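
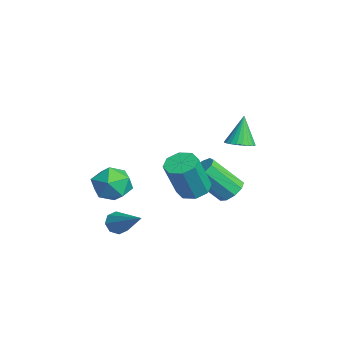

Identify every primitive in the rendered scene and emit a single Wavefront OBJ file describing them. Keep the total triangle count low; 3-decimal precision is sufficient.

v 1.818 3.665 2.171
v 2.487 3.913 2.328
v 1.342 3.975 3.709
v 2.358 4.151 2.24
v 2.148 4.316 2.142
v 1.887 4.381 2.048
v 1.616 4.338 1.972
v 1.375 4.192 1.927
v 1.202 3.965 1.919
v 1.123 3.693 1.95
v 1.15 3.417 2.014
v 1.278 3.179 2.102
v 1.489 3.014 2.2
v 1.75 2.949 2.294
v 2.021 2.992 2.369
v 2.261 3.138 2.414
v 2.434 3.365 2.422
v 2.513 3.637 2.392
v -0.564 -1 -0.742
v -0.138 -1.39 -1.708
v -2.022 -2.07 -0.952
v -1.596 -2.46 -1.918
v -1.108 -2.726 -0.94
v -0.207 -2.065 -0.81
v -1.953 -1.395 -1.85
v -1.052 -0.734 -1.72
v -0.997 -1.634 -2.392
v -0.475 -2.457 -1.83
v -1.685 -1.003 -0.83
v -1.163 -1.826 -0.268
v -2.894 4.481 -3.444
v -2.314 4.847 -3.013
v -2.586 3.385 -1.405
v -3.166 3.019 -1.836
v -2.808 5.07 -2.894
v -3.079 3.607 -1.286
v -3.342 5.017 -3.032
v -3.613 3.554 -1.425
v -3.666 4.713 -3.363
v -3.938 3.251 -1.756
v -3.63 4.301 -3.732
v -3.901 2.839 -2.124
v -3.249 3.973 -3.966
v -3.52 2.511 -2.358
v -2.702 3.883 -3.955
v -2.974 2.421 -2.348
v -2.246 4.073 -3.706
v -2.517 2.611 -2.098
v -2.092 4.454 -3.333
v -2.364 2.991 -1.726
v 1.317 -1.903 -2.634
v 1.716 -2.339 -2.928
v 3.023 -1.117 -1.486
v 1.686 -1.903 -3.181
v 1.44 -1.467 -3.114
v 1.122 -1.286 -2.765
v 0.919 -1.467 -2.339
v 0.949 -1.903 -2.086
v 1.195 -2.339 -2.153
v 1.513 -2.519 -2.502
v 1.956 1.519 -0.401
v 2.398 0.9 -0.758
v 2.965 0.162 1.224
v 2.524 0.781 1.581
v 2.75 1.43 -0.662
v 3.317 0.691 1.321
v 2.637 2.011 -0.412
v 3.204 1.273 1.57
v 2.125 2.305 -0.157
v 2.693 1.566 1.825
v 1.515 2.138 -0.044
v 2.082 1.4 1.938
v 1.163 1.609 -0.141
v 1.73 0.87 1.842
v 1.276 1.027 -0.39
v 1.843 0.289 1.592
v 1.787 0.734 -0.645
v 2.355 -0.005 1.337
f 2 1 4
f 2 4 3
f 4 1 5
f 4 5 3
f 5 1 6
f 5 6 3
f 6 1 7
f 6 7 3
f 7 1 8
f 7 8 3
f 8 1 9
f 8 9 3
f 9 1 10
f 9 10 3
f 10 1 11
f 10 11 3
f 11 1 12
f 11 12 3
f 12 1 13
f 12 13 3
f 13 1 14
f 13 14 3
f 14 1 15
f 14 15 3
f 15 1 16
f 15 16 3
f 16 1 17
f 16 17 3
f 17 1 18
f 17 18 3
f 18 1 2
f 18 2 3
f 19 30 24
f 19 24 20
f 19 20 26
f 19 26 29
f 19 29 30
f 20 24 28
f 24 30 23
f 30 29 21
f 29 26 25
f 26 20 27
f 22 28 23
f 22 23 21
f 22 21 25
f 22 25 27
f 22 27 28
f 23 28 24
f 21 23 30
f 25 21 29
f 27 25 26
f 28 27 20
f 32 31 35
f 32 35 33
f 33 35 36
f 33 36 34
f 35 31 37
f 35 37 36
f 36 37 38
f 36 38 34
f 37 31 39
f 37 39 38
f 38 39 40
f 38 40 34
f 39 31 41
f 39 41 40
f 40 41 42
f 40 42 34
f 41 31 43
f 41 43 42
f 42 43 44
f 42 44 34
f 43 31 45
f 43 45 44
f 44 45 46
f 44 46 34
f 45 31 47
f 45 47 46
f 46 47 48
f 46 48 34
f 47 31 49
f 47 49 48
f 48 49 50
f 48 50 34
f 49 31 32
f 49 32 50
f 50 32 33
f 50 33 34
f 52 51 54
f 52 54 53
f 54 51 55
f 54 55 53
f 55 51 56
f 55 56 53
f 56 51 57
f 56 57 53
f 57 51 58
f 57 58 53
f 58 51 59
f 58 59 53
f 59 51 60
f 59 60 53
f 60 51 52
f 60 52 53
f 62 61 65
f 62 65 63
f 63 65 66
f 63 66 64
f 65 61 67
f 65 67 66
f 66 67 68
f 66 68 64
f 67 61 69
f 67 69 68
f 68 69 70
f 68 70 64
f 69 61 71
f 69 71 70
f 70 71 72
f 70 72 64
f 71 61 73
f 71 73 72
f 72 73 74
f 72 74 64
f 73 61 75
f 73 75 74
f 74 75 76
f 74 76 64
f 75 61 77
f 75 77 76
f 76 77 78
f 76 78 64
f 77 61 62
f 77 62 78
f 78 62 63
f 78 63 64



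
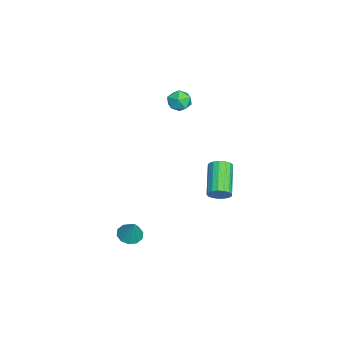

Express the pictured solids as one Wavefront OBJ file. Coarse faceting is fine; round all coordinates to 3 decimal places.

v 2.931 0.523 -0.513
v 3.194 0.176 -0.058
v 1.512 0.17 0.909
v 1.249 0.517 0.453
v 3.244 0.46 0.03
v 1.562 0.454 0.997
v 3.222 0.759 -0.007
v 1.54 0.753 0.96
v 3.133 1.003 -0.159
v 1.451 0.997 0.808
v 2.998 1.138 -0.393
v 1.316 1.132 0.574
v 2.848 1.131 -0.654
v 1.166 1.126 0.312
v 2.717 0.985 -0.884
v 1.035 0.98 0.083
v 2.634 0.734 -1.028
v 0.953 0.728 -0.061
v 2.62 0.434 -1.054
v 0.938 0.428 -0.087
v 2.677 0.154 -0.957
v 0.995 0.148 0.01
v 2.792 -0.041 -0.758
v 1.11 -0.047 0.209
v 2.939 -0.107 -0.503
v 1.257 -0.113 0.464
v 3.084 -0.029 -0.25
v 1.402 -0.034 0.717
v -1.459 -1.101 3.603
v -1.039 -1.327 3.043
v -2.181 -2.033 3.437
v -1.761 -2.259 2.877
v -1.503 -2.29 3.566
v -1.057 -1.714 3.668
v -2.163 -1.646 2.812
v -1.717 -1.07 2.914
v -1.473 -1.664 2.554
v -1.066 -2.062 3.02
v -2.154 -1.298 3.46
v -1.747 -1.696 3.926
v 2.312 -3.961 -4.209
v 2.944 -3.981 -4.483
v 2.848 -3.679 -2.991
v 2.801 -3.581 -4.513
v 2.47 -3.326 -4.426
v 2.079 -3.313 -4.256
v 1.777 -3.548 -4.069
v 1.679 -3.941 -3.934
v 1.822 -4.341 -3.905
v 2.153 -4.597 -3.991
v 2.544 -4.609 -4.161
v 2.846 -4.374 -4.349
f 2 1 5
f 2 5 3
f 3 5 6
f 3 6 4
f 5 1 7
f 5 7 6
f 6 7 8
f 6 8 4
f 7 1 9
f 7 9 8
f 8 9 10
f 8 10 4
f 9 1 11
f 9 11 10
f 10 11 12
f 10 12 4
f 11 1 13
f 11 13 12
f 12 13 14
f 12 14 4
f 13 1 15
f 13 15 14
f 14 15 16
f 14 16 4
f 15 1 17
f 15 17 16
f 16 17 18
f 16 18 4
f 17 1 19
f 17 19 18
f 18 19 20
f 18 20 4
f 19 1 21
f 19 21 20
f 20 21 22
f 20 22 4
f 21 1 23
f 21 23 22
f 22 23 24
f 22 24 4
f 23 1 25
f 23 25 24
f 24 25 26
f 24 26 4
f 25 1 27
f 25 27 26
f 26 27 28
f 26 28 4
f 27 1 2
f 27 2 28
f 28 2 3
f 28 3 4
f 29 40 34
f 29 34 30
f 29 30 36
f 29 36 39
f 29 39 40
f 30 34 38
f 34 40 33
f 40 39 31
f 39 36 35
f 36 30 37
f 32 38 33
f 32 33 31
f 32 31 35
f 32 35 37
f 32 37 38
f 33 38 34
f 31 33 40
f 35 31 39
f 37 35 36
f 38 37 30
f 42 41 44
f 42 44 43
f 44 41 45
f 44 45 43
f 45 41 46
f 45 46 43
f 46 41 47
f 46 47 43
f 47 41 48
f 47 48 43
f 48 41 49
f 48 49 43
f 49 41 50
f 49 50 43
f 50 41 51
f 50 51 43
f 51 41 52
f 51 52 43
f 52 41 42
f 52 42 43



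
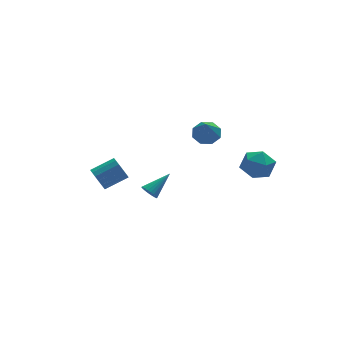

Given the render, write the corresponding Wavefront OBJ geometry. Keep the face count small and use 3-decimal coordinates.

v -4.657 2.031 -3.061
v -4.341 1.554 -3.689
v -2.827 1.632 -2.988
v -3.143 2.109 -2.359
v -4.297 1.935 -3.825
v -2.784 2.013 -3.123
v -4.336 2.338 -3.786
v -2.823 2.416 -3.084
v -4.449 2.671 -3.581
v -2.935 2.749 -2.879
v -4.609 2.857 -3.256
v -3.095 2.935 -2.555
v -4.78 2.854 -2.887
v -3.266 2.932 -2.185
v -4.923 2.662 -2.558
v -3.409 2.741 -1.856
v -5.004 2.326 -2.344
v -3.491 2.404 -1.642
v -5.007 1.923 -2.294
v -3.493 2.001 -1.592
v -4.929 1.544 -2.42
v -3.415 1.622 -1.718
v -4.789 1.276 -2.693
v -3.275 1.354 -1.991
v -4.618 1.182 -3.05
v -3.105 1.26 -2.348
v -4.456 1.282 -3.409
v -2.943 1.36 -2.708
v -1.753 0.897 -4.121
v -1.375 0.802 -4.617
v -0.267 1.463 -3.099
v -1.441 1.037 -4.651
v -1.554 1.25 -4.604
v -1.698 1.409 -4.484
v -1.849 1.491 -4.309
v -1.986 1.482 -4.105
v -2.088 1.385 -3.904
v -2.138 1.213 -3.735
v -2.13 0.993 -3.626
v -2.064 0.758 -3.592
v -1.951 0.545 -3.638
v -1.808 0.385 -3.759
v -1.656 0.304 -3.934
v -1.519 0.313 -4.138
v -1.418 0.41 -4.339
v -1.367 0.582 -4.507
v 3.185 -3.046 -0.017
v 4.019 -3.198 0.755
v 2.641 -4.802 0.225
v 3.475 -4.954 0.997
v 2.586 -4.271 1.24
v 2.923 -3.186 1.09
v 3.737 -4.814 -0.11
v 4.074 -3.729 -0.26
v 4.36 -4.291 0.698
v 3.649 -3.955 1.531
v 3.011 -4.045 -0.551
v 2.3 -3.709 0.282
v 3.053 4.289 -1.841
v 3.974 4.24 -1.613
v 2.587 3.091 -0.219
v 3.638 4.801 -1.295
v 2.959 5.062 -1.297
v 2.336 4.87 -1.618
v 2.132 4.338 -2.07
v 2.469 3.777 -2.387
v 3.147 3.516 -2.385
v 3.771 3.708 -2.064
f 2 1 5
f 2 5 3
f 3 5 6
f 3 6 4
f 5 1 7
f 5 7 6
f 6 7 8
f 6 8 4
f 7 1 9
f 7 9 8
f 8 9 10
f 8 10 4
f 9 1 11
f 9 11 10
f 10 11 12
f 10 12 4
f 11 1 13
f 11 13 12
f 12 13 14
f 12 14 4
f 13 1 15
f 13 15 14
f 14 15 16
f 14 16 4
f 15 1 17
f 15 17 16
f 16 17 18
f 16 18 4
f 17 1 19
f 17 19 18
f 18 19 20
f 18 20 4
f 19 1 21
f 19 21 20
f 20 21 22
f 20 22 4
f 21 1 23
f 21 23 22
f 22 23 24
f 22 24 4
f 23 1 25
f 23 25 24
f 24 25 26
f 24 26 4
f 25 1 27
f 25 27 26
f 26 27 28
f 26 28 4
f 27 1 2
f 27 2 28
f 28 2 3
f 28 3 4
f 30 29 32
f 30 32 31
f 32 29 33
f 32 33 31
f 33 29 34
f 33 34 31
f 34 29 35
f 34 35 31
f 35 29 36
f 35 36 31
f 36 29 37
f 36 37 31
f 37 29 38
f 37 38 31
f 38 29 39
f 38 39 31
f 39 29 40
f 39 40 31
f 40 29 41
f 40 41 31
f 41 29 42
f 41 42 31
f 42 29 43
f 42 43 31
f 43 29 44
f 43 44 31
f 44 29 45
f 44 45 31
f 45 29 46
f 45 46 31
f 46 29 30
f 46 30 31
f 47 58 52
f 47 52 48
f 47 48 54
f 47 54 57
f 47 57 58
f 48 52 56
f 52 58 51
f 58 57 49
f 57 54 53
f 54 48 55
f 50 56 51
f 50 51 49
f 50 49 53
f 50 53 55
f 50 55 56
f 51 56 52
f 49 51 58
f 53 49 57
f 55 53 54
f 56 55 48
f 60 59 62
f 60 62 61
f 62 59 63
f 62 63 61
f 63 59 64
f 63 64 61
f 64 59 65
f 64 65 61
f 65 59 66
f 65 66 61
f 66 59 67
f 66 67 61
f 67 59 68
f 67 68 61
f 68 59 60
f 68 60 61



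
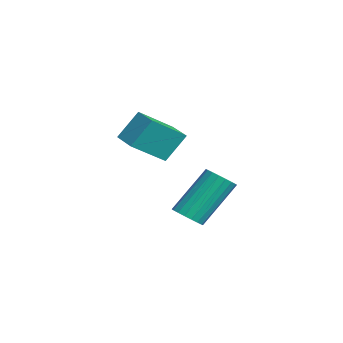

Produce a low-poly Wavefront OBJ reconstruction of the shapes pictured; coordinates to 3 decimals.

v 3.489 -0.31 -0.954
v 4.027 -0.095 -0.985
v 3.648 1.066 0.523
v 3.111 0.85 0.554
v 3.893 0.062 -1.139
v 3.514 1.223 0.368
v 3.679 0.146 -1.257
v 3.301 1.307 0.25
v 3.428 0.139 -1.315
v 3.049 1.3 0.192
v 3.189 0.043 -1.302
v 2.81 1.204 0.206
v 3.009 -0.123 -1.219
v 2.63 1.038 0.289
v 2.924 -0.326 -1.084
v 2.546 0.835 0.424
v 2.952 -0.526 -0.923
v 2.573 0.635 0.585
v 3.086 -0.683 -0.768
v 2.707 0.478 0.739
v 3.299 -0.767 -0.65
v 2.921 0.394 0.857
v 3.551 -0.76 -0.592
v 3.172 0.401 0.915
v 3.79 -0.664 -0.606
v 3.411 0.497 0.902
v 3.97 -0.498 -0.689
v 3.591 0.663 0.819
v 4.054 -0.295 -0.824
v 3.676 0.866 0.684
v -1.228 -0.577 0.179
v -0.812 -1.814 1.087
v -1.347 0.157 1.233
v -0.931 -1.081 2.141
v -0.229 -0.299 0.099
v 0.187 -1.537 1.007
v -0.348 0.434 1.153
v 0.068 -0.803 2.061
f 2 1 5
f 2 5 3
f 3 5 6
f 3 6 4
f 5 1 7
f 5 7 6
f 6 7 8
f 6 8 4
f 7 1 9
f 7 9 8
f 8 9 10
f 8 10 4
f 9 1 11
f 9 11 10
f 10 11 12
f 10 12 4
f 11 1 13
f 11 13 12
f 12 13 14
f 12 14 4
f 13 1 15
f 13 15 14
f 14 15 16
f 14 16 4
f 15 1 17
f 15 17 16
f 16 17 18
f 16 18 4
f 17 1 19
f 17 19 18
f 18 19 20
f 18 20 4
f 19 1 21
f 19 21 20
f 20 21 22
f 20 22 4
f 21 1 23
f 21 23 22
f 22 23 24
f 22 24 4
f 23 1 25
f 23 25 24
f 24 25 26
f 24 26 4
f 25 1 27
f 25 27 26
f 26 27 28
f 26 28 4
f 27 1 29
f 27 29 28
f 28 29 30
f 28 30 4
f 29 1 2
f 29 2 30
f 30 2 3
f 30 3 4
f 32 34 31
f 35 32 31
f 31 34 33
f 33 35 31
f 32 38 34
f 36 32 35
f 36 38 32
f 34 38 33
f 37 35 33
f 33 38 37
f 37 36 35
f 38 36 37



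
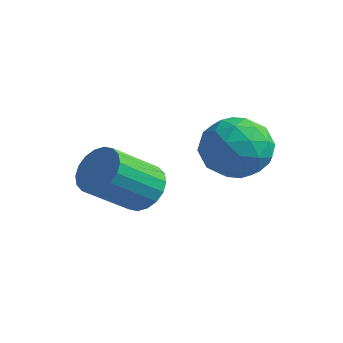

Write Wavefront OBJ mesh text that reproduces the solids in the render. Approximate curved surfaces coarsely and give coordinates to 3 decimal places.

v -1.296 2.673 2.681
v -0.606 2.267 3.362
v -2.574 1.973 3.558
v -1.884 1.567 4.239
v -2.042 2.606 4.208
v -1.252 3.039 3.666
v -1.928 1.201 3.254
v -1.138 1.634 2.712
v -0.996 1.357 3.717
v -1.067 2.225 4.306
v -2.113 2.015 2.614
v -2.184 2.883 3.203
v -0.839 2.531 2.944
v -2.341 1.709 3.976
v -2.434 2.319 3.957
v -2.029 2.08 4.358
v -1.219 2.985 3.123
v -0.813 2.746 3.523
v -1.657 2.945 4.02
v -2.367 1.494 3.397
v -1.961 1.255 3.797
v -1.151 2.16 2.562
v -0.746 1.921 2.963
v -1.523 1.295 2.9
v -0.662 1.758 3.553
v -1.414 1.347 4.069
v -1.44 1.132 3.49
v -0.975 1.386 3.171
v -0.704 2.268 3.9
v -1.456 1.857 4.415
v -1.549 2.468 4.397
v -1.084 2.722 4.078
v -0.934 1.734 4.108
v -1.724 2.383 2.505
v -2.476 1.972 3.02
v -2.096 1.518 2.842
v -1.631 1.772 2.523
v -1.766 2.893 2.851
v -2.518 2.482 3.367
v -2.205 2.854 3.749
v -1.74 3.108 3.43
v -2.246 2.506 2.812
v -3.602 0.85 1.865
v -2.952 0.937 2.287
v -3.507 -0.283 3.396
v -4.158 -0.37 2.975
v -3.168 1.167 2.431
v -3.724 -0.053 3.54
v -3.471 1.334 2.463
v -4.027 0.114 3.572
v -3.8 1.405 2.377
v -4.355 0.185 3.486
v -4.089 1.366 2.189
v -4.645 0.146 3.298
v -4.282 1.225 1.937
v -4.838 0.005 3.047
v -4.341 1.01 1.671
v -4.896 -0.21 2.781
v -4.253 0.763 1.444
v -4.808 -0.457 2.553
v -4.036 0.533 1.3
v -4.592 -0.687 2.409
v -3.733 0.366 1.268
v -4.289 -0.854 2.377
v -3.405 0.295 1.354
v -3.96 -0.925 2.463
v -3.115 0.334 1.542
v -3.671 -0.886 2.651
v -2.922 0.475 1.793
v -3.478 -0.745 2.903
v -2.864 0.69 2.059
v -3.419 -0.53 3.169
f 1 38 17
f 38 12 41
f 17 41 6
f 38 41 17
f 1 17 13
f 17 6 18
f 13 18 2
f 17 18 13
f 1 13 22
f 13 2 23
f 22 23 8
f 13 23 22
f 1 22 34
f 22 8 37
f 34 37 11
f 22 37 34
f 1 34 38
f 34 11 42
f 38 42 12
f 34 42 38
f 2 18 29
f 18 6 32
f 29 32 10
f 18 32 29
f 6 41 19
f 41 12 40
f 19 40 5
f 41 40 19
f 12 42 39
f 42 11 35
f 39 35 3
f 42 35 39
f 11 37 36
f 37 8 24
f 36 24 7
f 37 24 36
f 8 23 28
f 23 2 25
f 28 25 9
f 23 25 28
f 4 30 16
f 30 10 31
f 16 31 5
f 30 31 16
f 4 16 14
f 16 5 15
f 14 15 3
f 16 15 14
f 4 14 21
f 14 3 20
f 21 20 7
f 14 20 21
f 4 21 26
f 21 7 27
f 26 27 9
f 21 27 26
f 4 26 30
f 26 9 33
f 30 33 10
f 26 33 30
f 5 31 19
f 31 10 32
f 19 32 6
f 31 32 19
f 3 15 39
f 15 5 40
f 39 40 12
f 15 40 39
f 7 20 36
f 20 3 35
f 36 35 11
f 20 35 36
f 9 27 28
f 27 7 24
f 28 24 8
f 27 24 28
f 10 33 29
f 33 9 25
f 29 25 2
f 33 25 29
f 44 43 47
f 44 47 45
f 45 47 48
f 45 48 46
f 47 43 49
f 47 49 48
f 48 49 50
f 48 50 46
f 49 43 51
f 49 51 50
f 50 51 52
f 50 52 46
f 51 43 53
f 51 53 52
f 52 53 54
f 52 54 46
f 53 43 55
f 53 55 54
f 54 55 56
f 54 56 46
f 55 43 57
f 55 57 56
f 56 57 58
f 56 58 46
f 57 43 59
f 57 59 58
f 58 59 60
f 58 60 46
f 59 43 61
f 59 61 60
f 60 61 62
f 60 62 46
f 61 43 63
f 61 63 62
f 62 63 64
f 62 64 46
f 63 43 65
f 63 65 64
f 64 65 66
f 64 66 46
f 65 43 67
f 65 67 66
f 66 67 68
f 66 68 46
f 67 43 69
f 67 69 68
f 68 69 70
f 68 70 46
f 69 43 71
f 69 71 70
f 70 71 72
f 70 72 46
f 71 43 44
f 71 44 72
f 72 44 45
f 72 45 46



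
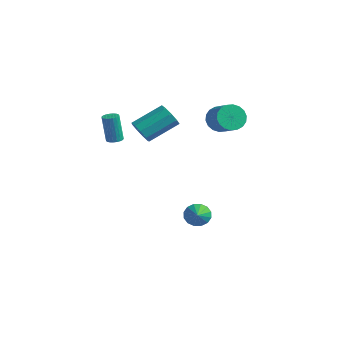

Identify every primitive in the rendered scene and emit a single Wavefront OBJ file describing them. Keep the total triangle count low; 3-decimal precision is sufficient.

v -2.407 -3.551 2.89
v -1.954 -3.352 2.962
v -2.201 -3.449 4.763
v -2.653 -3.649 4.69
v -2.075 -3.183 2.955
v -2.322 -3.28 4.756
v -2.254 -3.078 2.936
v -2.5 -3.175 4.737
v -2.459 -3.055 2.909
v -2.705 -3.152 4.71
v -2.655 -3.117 2.879
v -2.901 -3.214 4.68
v -2.808 -3.255 2.851
v -3.054 -3.352 4.651
v -2.891 -3.444 2.829
v -3.138 -3.541 4.63
v -2.891 -3.652 2.818
v -3.138 -3.749 4.619
v -2.807 -3.842 2.819
v -3.054 -3.939 4.62
v -2.654 -3.982 2.833
v -2.901 -4.079 4.633
v -2.458 -4.048 2.856
v -2.705 -4.145 4.657
v -2.253 -4.027 2.885
v -2.5 -4.124 4.686
v -2.075 -3.925 2.915
v -2.322 -4.022 4.716
v -1.954 -3.758 2.941
v -2.201 -3.855 4.741
v -1.911 -3.555 2.957
v -2.158 -3.652 4.758
v 0.141 2.18 3.603
v 0.622 2.586 2.905
v 1.9 2.266 3.599
v 1.419 1.86 4.297
v 0.557 2.903 3.17
v 1.836 2.583 3.864
v 0.41 3.077 3.521
v 1.689 2.756 4.215
v 0.21 3.073 3.888
v 1.488 2.753 4.583
v -0.004 2.893 4.199
v 1.274 2.572 4.893
v -0.19 2.571 4.391
v 1.089 2.25 5.086
v -0.31 2.172 4.428
v 0.969 1.851 5.122
v -0.34 1.774 4.301
v 0.938 1.454 4.995
v -0.276 1.457 4.036
v 1.003 1.137 4.73
v -0.129 1.284 3.685
v 1.15 0.963 4.379
v 0.072 1.287 3.317
v 1.35 0.967 4.012
v 0.286 1.468 3.007
v 1.564 1.147 3.701
v 0.471 1.79 2.814
v 1.75 1.469 3.509
v 0.591 2.189 2.778
v 1.87 1.868 3.472
v -2.301 -1.756 2.93
v -1.636 -1.671 2.408
v -1.014 0.082 3.487
v -1.679 -0.004 4.01
v -2.093 -1.379 2.198
v -1.471 0.373 3.277
v -2.647 -1.264 2.33
v -2.025 0.489 3.41
v -3.04 -1.379 2.744
v -2.417 0.373 3.823
v -3.086 -1.671 3.244
v -2.464 0.082 4.324
v -2.766 -2.002 3.598
v -2.143 -0.25 4.677
v -2.228 -2.219 3.64
v -1.605 -0.467 4.719
v -1.724 -2.219 3.349
v -1.102 -0.467 4.428
v -1.491 -2.002 2.863
v -0.868 -0.25 3.942
v 0.038 0.536 -3.723
v 0.633 0.793 -4.226
v 0.722 -0.096 -3.237
v 0.645 1.06 -3.896
v 0.494 1.186 -3.52
v 0.222 1.138 -3.198
v -0.1 0.929 -3.017
v -0.385 0.614 -3.025
v -0.557 0.279 -3.22
v -0.569 0.012 -3.55
v -0.418 -0.115 -3.926
v -0.145 -0.067 -4.248
v 0.177 0.142 -4.429
v 0.461 0.457 -4.421
f 2 1 5
f 2 5 3
f 3 5 6
f 3 6 4
f 5 1 7
f 5 7 6
f 6 7 8
f 6 8 4
f 7 1 9
f 7 9 8
f 8 9 10
f 8 10 4
f 9 1 11
f 9 11 10
f 10 11 12
f 10 12 4
f 11 1 13
f 11 13 12
f 12 13 14
f 12 14 4
f 13 1 15
f 13 15 14
f 14 15 16
f 14 16 4
f 15 1 17
f 15 17 16
f 16 17 18
f 16 18 4
f 17 1 19
f 17 19 18
f 18 19 20
f 18 20 4
f 19 1 21
f 19 21 20
f 20 21 22
f 20 22 4
f 21 1 23
f 21 23 22
f 22 23 24
f 22 24 4
f 23 1 25
f 23 25 24
f 24 25 26
f 24 26 4
f 25 1 27
f 25 27 26
f 26 27 28
f 26 28 4
f 27 1 29
f 27 29 28
f 28 29 30
f 28 30 4
f 29 1 31
f 29 31 30
f 30 31 32
f 30 32 4
f 31 1 2
f 31 2 32
f 32 2 3
f 32 3 4
f 34 33 37
f 34 37 35
f 35 37 38
f 35 38 36
f 37 33 39
f 37 39 38
f 38 39 40
f 38 40 36
f 39 33 41
f 39 41 40
f 40 41 42
f 40 42 36
f 41 33 43
f 41 43 42
f 42 43 44
f 42 44 36
f 43 33 45
f 43 45 44
f 44 45 46
f 44 46 36
f 45 33 47
f 45 47 46
f 46 47 48
f 46 48 36
f 47 33 49
f 47 49 48
f 48 49 50
f 48 50 36
f 49 33 51
f 49 51 50
f 50 51 52
f 50 52 36
f 51 33 53
f 51 53 52
f 52 53 54
f 52 54 36
f 53 33 55
f 53 55 54
f 54 55 56
f 54 56 36
f 55 33 57
f 55 57 56
f 56 57 58
f 56 58 36
f 57 33 59
f 57 59 58
f 58 59 60
f 58 60 36
f 59 33 61
f 59 61 60
f 60 61 62
f 60 62 36
f 61 33 34
f 61 34 62
f 62 34 35
f 62 35 36
f 64 63 67
f 64 67 65
f 65 67 68
f 65 68 66
f 67 63 69
f 67 69 68
f 68 69 70
f 68 70 66
f 69 63 71
f 69 71 70
f 70 71 72
f 70 72 66
f 71 63 73
f 71 73 72
f 72 73 74
f 72 74 66
f 73 63 75
f 73 75 74
f 74 75 76
f 74 76 66
f 75 63 77
f 75 77 76
f 76 77 78
f 76 78 66
f 77 63 79
f 77 79 78
f 78 79 80
f 78 80 66
f 79 63 81
f 79 81 80
f 80 81 82
f 80 82 66
f 81 63 64
f 81 64 82
f 82 64 65
f 82 65 66
f 84 83 86
f 84 86 85
f 86 83 87
f 86 87 85
f 87 83 88
f 87 88 85
f 88 83 89
f 88 89 85
f 89 83 90
f 89 90 85
f 90 83 91
f 90 91 85
f 91 83 92
f 91 92 85
f 92 83 93
f 92 93 85
f 93 83 94
f 93 94 85
f 94 83 95
f 94 95 85
f 95 83 96
f 95 96 85
f 96 83 84
f 96 84 85



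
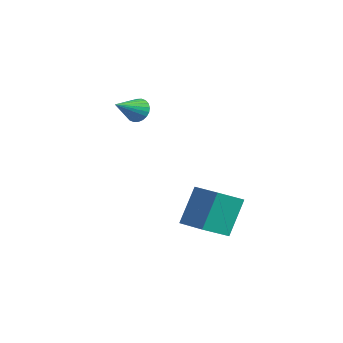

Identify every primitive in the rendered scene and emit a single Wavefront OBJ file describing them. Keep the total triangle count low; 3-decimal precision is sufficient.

v -2.42 -0.118 3.231
v -2.068 -0.375 2.735
v -2.32 -1.442 3.989
v -1.882 -0.276 2.883
v -1.778 -0.153 3.084
v -1.771 -0.024 3.307
v -1.864 0.09 3.519
v -2.041 0.172 3.687
v -2.276 0.211 3.785
v -2.533 0.199 3.799
v -2.773 0.139 3.726
v -2.959 0.04 3.578
v -3.063 -0.083 3.377
v -3.069 -0.211 3.154
v -2.977 -0.325 2.942
v -2.8 -0.407 2.775
v -2.565 -0.446 2.677
v -2.308 -0.434 2.663
v 0.688 -0.457 -2.316
v 0.451 0.609 -0.581
v 0.846 0.927 -3.144
v 0.609 1.992 -1.408
v 2.171 -0.492 -2.092
v 1.934 0.573 -0.356
v 2.329 0.891 -2.919
v 2.092 1.957 -1.184
f 2 1 4
f 2 4 3
f 4 1 5
f 4 5 3
f 5 1 6
f 5 6 3
f 6 1 7
f 6 7 3
f 7 1 8
f 7 8 3
f 8 1 9
f 8 9 3
f 9 1 10
f 9 10 3
f 10 1 11
f 10 11 3
f 11 1 12
f 11 12 3
f 12 1 13
f 12 13 3
f 13 1 14
f 13 14 3
f 14 1 15
f 14 15 3
f 15 1 16
f 15 16 3
f 16 1 17
f 16 17 3
f 17 1 18
f 17 18 3
f 18 1 2
f 18 2 3
f 20 22 19
f 23 20 19
f 19 22 21
f 21 23 19
f 20 26 22
f 24 20 23
f 24 26 20
f 22 26 21
f 25 23 21
f 21 26 25
f 25 24 23
f 26 24 25



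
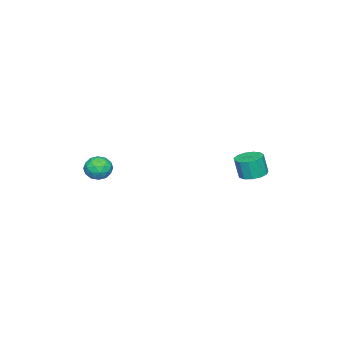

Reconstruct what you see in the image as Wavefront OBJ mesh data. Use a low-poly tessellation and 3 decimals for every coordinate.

v -1.439 3.962 -3.401
v -0.63 3.857 -3.486
v -0.532 3.614 -2.243
v -1.341 3.718 -2.159
v -0.695 4.305 -3.393
v -0.597 4.062 -2.15
v -0.996 4.644 -3.303
v -0.897 4.401 -2.06
v -1.437 4.766 -3.244
v -1.339 4.523 -2.001
v -1.88 4.633 -3.235
v -1.781 4.39 -1.993
v -2.182 4.286 -3.279
v -2.084 4.043 -2.036
v -2.249 3.837 -3.362
v -2.15 3.593 -2.119
v -2.058 3.427 -3.457
v -1.96 3.183 -2.214
v -1.671 3.186 -3.535
v -1.573 2.943 -2.292
v -1.21 3.192 -3.57
v -1.112 2.949 -2.327
v -0.822 3.443 -3.552
v -0.724 3.199 -2.309
v 1.88 -2.86 -2.708
v 2.611 -3.158 -2.417
v 1.989 -3.662 -3.803
v 2.72 -3.96 -3.512
v 2.001 -4.152 -3.12
v 1.934 -3.657 -2.443
v 2.666 -3.163 -3.777
v 2.599 -2.668 -3.1
v 3.097 -3.345 -3.078
v 2.686 -3.957 -2.672
v 1.914 -2.863 -3.548
v 1.503 -3.475 -3.142
v 2.236 -2.939 -2.466
v 2.364 -3.881 -3.754
v 1.942 -3.994 -3.523
v 2.371 -4.169 -3.352
v 1.838 -3.232 -2.482
v 2.268 -3.407 -2.311
v 1.909 -3.991 -2.724
v 2.332 -3.413 -3.909
v 2.762 -3.588 -3.738
v 2.229 -2.651 -2.868
v 2.658 -2.826 -2.697
v 2.691 -2.829 -3.496
v 2.951 -3.224 -2.684
v 3.015 -3.695 -3.327
v 2.983 -3.227 -3.483
v 2.944 -2.936 -3.085
v 2.71 -3.583 -2.445
v 2.774 -4.054 -3.089
v 2.351 -4.168 -2.858
v 2.312 -3.876 -2.46
v 2.995 -3.693 -2.833
v 1.826 -2.766 -3.131
v 1.89 -3.237 -3.775
v 2.288 -2.944 -3.76
v 2.249 -2.652 -3.362
v 1.585 -3.125 -2.893
v 1.649 -3.596 -3.536
v 1.656 -3.884 -3.135
v 1.617 -3.593 -2.737
v 1.605 -3.127 -3.387
f 2 1 5
f 2 5 3
f 3 5 6
f 3 6 4
f 5 1 7
f 5 7 6
f 6 7 8
f 6 8 4
f 7 1 9
f 7 9 8
f 8 9 10
f 8 10 4
f 9 1 11
f 9 11 10
f 10 11 12
f 10 12 4
f 11 1 13
f 11 13 12
f 12 13 14
f 12 14 4
f 13 1 15
f 13 15 14
f 14 15 16
f 14 16 4
f 15 1 17
f 15 17 16
f 16 17 18
f 16 18 4
f 17 1 19
f 17 19 18
f 18 19 20
f 18 20 4
f 19 1 21
f 19 21 20
f 20 21 22
f 20 22 4
f 21 1 23
f 21 23 22
f 22 23 24
f 22 24 4
f 23 1 2
f 23 2 24
f 24 2 3
f 24 3 4
f 25 62 41
f 62 36 65
f 41 65 30
f 62 65 41
f 25 41 37
f 41 30 42
f 37 42 26
f 41 42 37
f 25 37 46
f 37 26 47
f 46 47 32
f 37 47 46
f 25 46 58
f 46 32 61
f 58 61 35
f 46 61 58
f 25 58 62
f 58 35 66
f 62 66 36
f 58 66 62
f 26 42 53
f 42 30 56
f 53 56 34
f 42 56 53
f 30 65 43
f 65 36 64
f 43 64 29
f 65 64 43
f 36 66 63
f 66 35 59
f 63 59 27
f 66 59 63
f 35 61 60
f 61 32 48
f 60 48 31
f 61 48 60
f 32 47 52
f 47 26 49
f 52 49 33
f 47 49 52
f 28 54 40
f 54 34 55
f 40 55 29
f 54 55 40
f 28 40 38
f 40 29 39
f 38 39 27
f 40 39 38
f 28 38 45
f 38 27 44
f 45 44 31
f 38 44 45
f 28 45 50
f 45 31 51
f 50 51 33
f 45 51 50
f 28 50 54
f 50 33 57
f 54 57 34
f 50 57 54
f 29 55 43
f 55 34 56
f 43 56 30
f 55 56 43
f 27 39 63
f 39 29 64
f 63 64 36
f 39 64 63
f 31 44 60
f 44 27 59
f 60 59 35
f 44 59 60
f 33 51 52
f 51 31 48
f 52 48 32
f 51 48 52
f 34 57 53
f 57 33 49
f 53 49 26
f 57 49 53



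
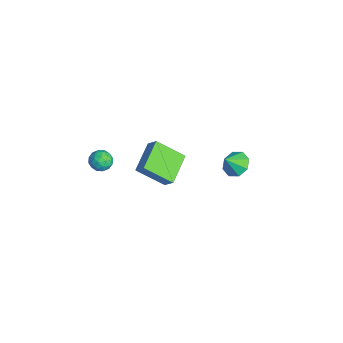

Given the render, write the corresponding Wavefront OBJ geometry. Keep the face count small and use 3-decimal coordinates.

v 0.616 -2.827 0.906
v 1.092 -3.065 1.3
v 0.728 -3.675 0.26
v 1.204 -3.913 0.654
v 0.577 -3.898 0.865
v 0.507 -3.374 1.264
v 1.313 -3.366 0.296
v 1.243 -2.842 0.695
v 1.523 -3.398 0.923
v 1.068 -3.726 1.275
v 0.752 -3.014 0.285
v 0.297 -3.342 0.637
v 0.844 -2.872 1.16
v 0.976 -3.868 0.4
v 0.607 -3.86 0.524
v 0.887 -3.999 0.756
v 0.5 -3.053 1.138
v 0.78 -3.193 1.37
v 0.477 -3.682 1.115
v 1.04 -3.547 0.19
v 1.32 -3.687 0.422
v 0.933 -2.741 0.804
v 1.213 -2.88 1.036
v 1.343 -3.058 0.445
v 1.377 -3.207 1.17
v 1.443 -3.705 0.79
v 1.507 -3.384 0.58
v 1.466 -3.076 0.814
v 1.11 -3.4 1.377
v 1.176 -3.898 0.997
v 0.807 -3.889 1.121
v 0.766 -3.581 1.356
v 1.363 -3.596 1.155
v 0.644 -2.842 0.563
v 0.71 -3.34 0.183
v 1.054 -3.159 0.204
v 1.013 -2.851 0.439
v 0.377 -3.035 0.77
v 0.443 -3.533 0.39
v 0.354 -3.664 0.746
v 0.313 -3.356 0.98
v 0.457 -3.144 0.405
v 0.923 3.74 -1.687
v 1.694 3.678 -1.928
v 1.137 3.08 -0.833
v 1.604 4.152 -1.538
v 1.116 4.385 -1.236
v 0.514 4.24 -1.198
v 0.152 3.802 -1.446
v 0.242 3.328 -1.835
v 0.731 3.095 -2.137
v 1.332 3.24 -2.176
v 1.744 -1.142 2.444
v 2.233 -0.845 3.073
v 2.304 0.186 1.382
v 2.793 0.483 2.011
v 3.067 -2.143 1.889
v 3.556 -1.846 2.518
v 3.627 -0.815 0.827
v 4.116 -0.518 1.456
f 1 38 17
f 38 12 41
f 17 41 6
f 38 41 17
f 1 17 13
f 17 6 18
f 13 18 2
f 17 18 13
f 1 13 22
f 13 2 23
f 22 23 8
f 13 23 22
f 1 22 34
f 22 8 37
f 34 37 11
f 22 37 34
f 1 34 38
f 34 11 42
f 38 42 12
f 34 42 38
f 2 18 29
f 18 6 32
f 29 32 10
f 18 32 29
f 6 41 19
f 41 12 40
f 19 40 5
f 41 40 19
f 12 42 39
f 42 11 35
f 39 35 3
f 42 35 39
f 11 37 36
f 37 8 24
f 36 24 7
f 37 24 36
f 8 23 28
f 23 2 25
f 28 25 9
f 23 25 28
f 4 30 16
f 30 10 31
f 16 31 5
f 30 31 16
f 4 16 14
f 16 5 15
f 14 15 3
f 16 15 14
f 4 14 21
f 14 3 20
f 21 20 7
f 14 20 21
f 4 21 26
f 21 7 27
f 26 27 9
f 21 27 26
f 4 26 30
f 26 9 33
f 30 33 10
f 26 33 30
f 5 31 19
f 31 10 32
f 19 32 6
f 31 32 19
f 3 15 39
f 15 5 40
f 39 40 12
f 15 40 39
f 7 20 36
f 20 3 35
f 36 35 11
f 20 35 36
f 9 27 28
f 27 7 24
f 28 24 8
f 27 24 28
f 10 33 29
f 33 9 25
f 29 25 2
f 33 25 29
f 44 43 46
f 44 46 45
f 46 43 47
f 46 47 45
f 47 43 48
f 47 48 45
f 48 43 49
f 48 49 45
f 49 43 50
f 49 50 45
f 50 43 51
f 50 51 45
f 51 43 52
f 51 52 45
f 52 43 44
f 52 44 45
f 54 56 53
f 57 54 53
f 53 56 55
f 55 57 53
f 54 60 56
f 58 54 57
f 58 60 54
f 56 60 55
f 59 57 55
f 55 60 59
f 59 58 57
f 60 58 59



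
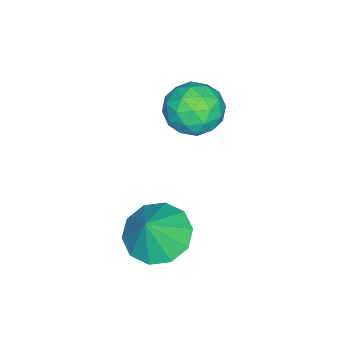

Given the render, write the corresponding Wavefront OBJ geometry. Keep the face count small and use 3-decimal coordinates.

v -1.269 -2.71 2.753
v -0.543 -2.626 2.839
v -1.077 -3.614 2.001
v -0.351 -3.53 2.087
v -0.76 -3.781 2.644
v -0.879 -3.223 3.109
v -0.741 -3.017 1.731
v -0.86 -2.459 2.196
v -0.217 -2.816 2.207
v -0.228 -3.288 2.771
v -1.392 -2.952 2.069
v -1.403 -3.424 2.633
v -0.923 -2.589 2.862
v -0.697 -3.651 1.978
v -0.937 -3.799 2.306
v -0.511 -3.749 2.356
v -1.121 -2.94 3.021
v -0.694 -2.891 3.071
v -0.821 -3.569 2.957
v -0.926 -3.349 1.769
v -0.499 -3.3 1.819
v -1.109 -2.491 2.484
v -0.683 -2.441 2.534
v -0.799 -2.671 1.883
v -0.304 -2.651 2.541
v -0.191 -3.182 2.099
v -0.421 -2.881 1.89
v -0.491 -2.553 2.163
v -0.311 -2.929 2.872
v -0.198 -3.46 2.43
v -0.439 -3.608 2.758
v -0.509 -3.28 3.031
v -0.119 -3.04 2.501
v -1.422 -2.78 2.41
v -1.309 -3.311 1.968
v -1.111 -2.96 1.809
v -1.181 -2.632 2.082
v -1.429 -3.058 2.741
v -1.316 -3.589 2.299
v -1.129 -3.687 2.677
v -1.199 -3.359 2.95
v -1.501 -3.2 2.339
v 1.273 -3.1 -0.141
v 1.793 -2.55 -0.401
v 1.787 -3.16 0.761
v 1.422 -2.315 -0.174
v 0.994 -2.38 0.065
v 0.673 -2.72 0.225
v 0.581 -3.205 0.245
v 0.754 -3.651 0.118
v 1.125 -3.886 -0.109
v 1.553 -3.821 -0.348
v 1.874 -3.481 -0.508
v 1.966 -2.996 -0.528
f 1 38 17
f 38 12 41
f 17 41 6
f 38 41 17
f 1 17 13
f 17 6 18
f 13 18 2
f 17 18 13
f 1 13 22
f 13 2 23
f 22 23 8
f 13 23 22
f 1 22 34
f 22 8 37
f 34 37 11
f 22 37 34
f 1 34 38
f 34 11 42
f 38 42 12
f 34 42 38
f 2 18 29
f 18 6 32
f 29 32 10
f 18 32 29
f 6 41 19
f 41 12 40
f 19 40 5
f 41 40 19
f 12 42 39
f 42 11 35
f 39 35 3
f 42 35 39
f 11 37 36
f 37 8 24
f 36 24 7
f 37 24 36
f 8 23 28
f 23 2 25
f 28 25 9
f 23 25 28
f 4 30 16
f 30 10 31
f 16 31 5
f 30 31 16
f 4 16 14
f 16 5 15
f 14 15 3
f 16 15 14
f 4 14 21
f 14 3 20
f 21 20 7
f 14 20 21
f 4 21 26
f 21 7 27
f 26 27 9
f 21 27 26
f 4 26 30
f 26 9 33
f 30 33 10
f 26 33 30
f 5 31 19
f 31 10 32
f 19 32 6
f 31 32 19
f 3 15 39
f 15 5 40
f 39 40 12
f 15 40 39
f 7 20 36
f 20 3 35
f 36 35 11
f 20 35 36
f 9 27 28
f 27 7 24
f 28 24 8
f 27 24 28
f 10 33 29
f 33 9 25
f 29 25 2
f 33 25 29
f 44 43 46
f 44 46 45
f 46 43 47
f 46 47 45
f 47 43 48
f 47 48 45
f 48 43 49
f 48 49 45
f 49 43 50
f 49 50 45
f 50 43 51
f 50 51 45
f 51 43 52
f 51 52 45
f 52 43 53
f 52 53 45
f 53 43 54
f 53 54 45
f 54 43 44
f 54 44 45



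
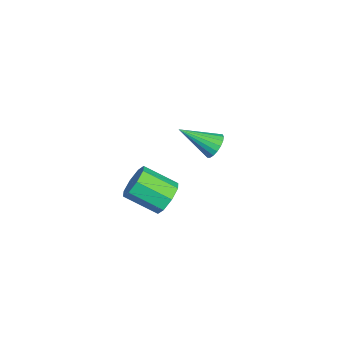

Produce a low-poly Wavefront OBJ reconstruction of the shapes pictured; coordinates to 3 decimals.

v -2.359 2.599 -0.788
v -1.722 2.228 -1.076
v -2.861 0.821 0.388
v -1.598 2.385 -0.786
v -1.624 2.583 -0.497
v -1.796 2.785 -0.266
v -2.079 2.95 -0.138
v -2.417 3.045 -0.139
v -2.744 3.052 -0.269
v -2.995 2.969 -0.501
v -3.119 2.812 -0.791
v -3.093 2.614 -1.079
v -2.921 2.412 -1.311
v -2.638 2.247 -1.438
v -2.3 2.152 -1.437
v -1.973 2.145 -1.308
v 4.091 -0.789 2.135
v 4.785 -0.714 2.78
v 4.103 -2.237 3.689
v 3.409 -2.311 3.045
v 4.191 -0.338 2.965
v 3.509 -1.86 3.875
v 3.538 -0.225 2.665
v 2.857 -1.748 3.574
v 3.21 -0.443 2.054
v 2.528 -1.966 2.963
v 3.397 -0.863 1.491
v 2.715 -2.386 2.4
v 3.991 -1.24 1.305
v 3.309 -2.762 2.215
v 4.643 -1.352 1.606
v 3.962 -2.875 2.515
v 4.972 -1.134 2.217
v 4.29 -2.657 3.126
f 2 1 4
f 2 4 3
f 4 1 5
f 4 5 3
f 5 1 6
f 5 6 3
f 6 1 7
f 6 7 3
f 7 1 8
f 7 8 3
f 8 1 9
f 8 9 3
f 9 1 10
f 9 10 3
f 10 1 11
f 10 11 3
f 11 1 12
f 11 12 3
f 12 1 13
f 12 13 3
f 13 1 14
f 13 14 3
f 14 1 15
f 14 15 3
f 15 1 16
f 15 16 3
f 16 1 2
f 16 2 3
f 18 17 21
f 18 21 19
f 19 21 22
f 19 22 20
f 21 17 23
f 21 23 22
f 22 23 24
f 22 24 20
f 23 17 25
f 23 25 24
f 24 25 26
f 24 26 20
f 25 17 27
f 25 27 26
f 26 27 28
f 26 28 20
f 27 17 29
f 27 29 28
f 28 29 30
f 28 30 20
f 29 17 31
f 29 31 30
f 30 31 32
f 30 32 20
f 31 17 33
f 31 33 32
f 32 33 34
f 32 34 20
f 33 17 18
f 33 18 34
f 34 18 19
f 34 19 20



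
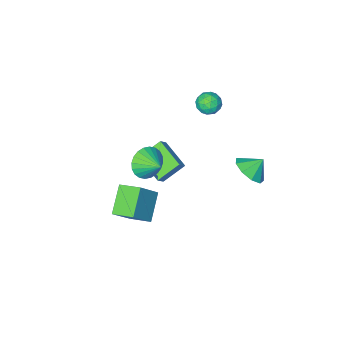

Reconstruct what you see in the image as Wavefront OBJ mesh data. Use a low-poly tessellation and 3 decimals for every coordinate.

v 3.246 -0.872 -4.965
v 2.07 -1.993 -3.78
v 2.521 0.316 -4.559
v 1.346 -0.804 -3.374
v 4.594 -0.596 -3.366
v 3.419 -1.716 -2.181
v 3.87 0.593 -2.96
v 2.694 -0.528 -1.775
v -1.852 0.243 3.817
v -1.399 -0.188 4.348
v -2.461 -0.872 3.432
v -2.008 -1.303 3.963
v -2.58 -0.784 4.238
v -2.204 -0.095 4.477
v -1.656 -0.965 3.303
v -1.28 -0.276 3.542
v -1.278 -0.935 4.03
v -1.849 -0.823 4.608
v -2.011 -0.237 3.172
v -2.582 -0.125 3.75
v -1.572 0.125 4.117
v -2.288 -1.185 3.663
v -2.624 -0.88 3.826
v -2.358 -1.133 4.138
v -2.045 0.18 4.192
v -1.779 -0.074 4.504
v -2.473 -0.423 4.44
v -2.081 -0.986 3.276
v -1.815 -1.24 3.588
v -1.502 0.073 3.642
v -1.236 -0.18 3.954
v -1.387 -0.637 3.34
v -1.235 -0.567 4.242
v -1.593 -1.222 4.015
v -1.386 -1.024 3.628
v -1.165 -0.619 3.768
v -1.57 -0.501 4.582
v -1.928 -1.156 4.355
v -2.265 -0.851 4.517
v -2.043 -0.446 4.657
v -1.499 -0.94 4.395
v -1.932 0.096 3.425
v -2.29 -0.559 3.198
v -1.817 -0.614 3.123
v -1.595 -0.209 3.263
v -2.267 0.162 3.765
v -2.625 -0.493 3.538
v -2.695 -0.441 4.012
v -2.474 -0.036 4.152
v -2.361 -0.12 3.385
v -2.307 3.197 0.526
v -1.598 2.841 1.288
v -3.093 3.403 1.354
v -1.513 3.582 1.183
v -1.801 4.142 0.77
v -2.325 4.26 0.244
v -2.841 3.88 -0.151
v -3.107 3.181 -0.229
v -2.999 2.489 0.046
v -2.568 2.128 0.546
v -2.014 2.267 1.036
v 2.671 0.242 1.428
v 3.038 -0.176 2.354
v 2.509 1.438 2.032
v 3.396 -0.039 2.178
v 3.643 0.141 1.888
v 3.742 0.337 1.529
v 3.679 0.518 1.153
v 3.462 0.657 0.82
v 3.125 0.733 0.579
v 2.718 0.734 0.467
v 2.305 0.66 0.502
v 1.947 0.523 0.677
v 1.7 0.343 0.967
v 1.6 0.147 1.327
v 1.664 -0.034 1.702
v 1.881 -0.173 2.036
v 2.218 -0.249 2.276
v 2.624 -0.25 2.388
v -0.922 -3.58 -2.205
v -0.402 -3.375 -1.59
v -1.013 -1.595 -2.787
v -0.493 -1.391 -2.172
v 0.433 -3.829 -3.268
v 0.953 -3.625 -2.653
v 0.342 -1.845 -3.85
v 0.862 -1.64 -3.235
f 2 4 1
f 5 2 1
f 1 4 3
f 3 5 1
f 2 8 4
f 6 2 5
f 6 8 2
f 4 8 3
f 7 5 3
f 3 8 7
f 7 6 5
f 8 6 7
f 9 46 25
f 46 20 49
f 25 49 14
f 46 49 25
f 9 25 21
f 25 14 26
f 21 26 10
f 25 26 21
f 9 21 30
f 21 10 31
f 30 31 16
f 21 31 30
f 9 30 42
f 30 16 45
f 42 45 19
f 30 45 42
f 9 42 46
f 42 19 50
f 46 50 20
f 42 50 46
f 10 26 37
f 26 14 40
f 37 40 18
f 26 40 37
f 14 49 27
f 49 20 48
f 27 48 13
f 49 48 27
f 20 50 47
f 50 19 43
f 47 43 11
f 50 43 47
f 19 45 44
f 45 16 32
f 44 32 15
f 45 32 44
f 16 31 36
f 31 10 33
f 36 33 17
f 31 33 36
f 12 38 24
f 38 18 39
f 24 39 13
f 38 39 24
f 12 24 22
f 24 13 23
f 22 23 11
f 24 23 22
f 12 22 29
f 22 11 28
f 29 28 15
f 22 28 29
f 12 29 34
f 29 15 35
f 34 35 17
f 29 35 34
f 12 34 38
f 34 17 41
f 38 41 18
f 34 41 38
f 13 39 27
f 39 18 40
f 27 40 14
f 39 40 27
f 11 23 47
f 23 13 48
f 47 48 20
f 23 48 47
f 15 28 44
f 28 11 43
f 44 43 19
f 28 43 44
f 17 35 36
f 35 15 32
f 36 32 16
f 35 32 36
f 18 41 37
f 41 17 33
f 37 33 10
f 41 33 37
f 52 51 54
f 52 54 53
f 54 51 55
f 54 55 53
f 55 51 56
f 55 56 53
f 56 51 57
f 56 57 53
f 57 51 58
f 57 58 53
f 58 51 59
f 58 59 53
f 59 51 60
f 59 60 53
f 60 51 61
f 60 61 53
f 61 51 52
f 61 52 53
f 63 62 65
f 63 65 64
f 65 62 66
f 65 66 64
f 66 62 67
f 66 67 64
f 67 62 68
f 67 68 64
f 68 62 69
f 68 69 64
f 69 62 70
f 69 70 64
f 70 62 71
f 70 71 64
f 71 62 72
f 71 72 64
f 72 62 73
f 72 73 64
f 73 62 74
f 73 74 64
f 74 62 75
f 74 75 64
f 75 62 76
f 75 76 64
f 76 62 77
f 76 77 64
f 77 62 78
f 77 78 64
f 78 62 79
f 78 79 64
f 79 62 63
f 79 63 64
f 81 83 80
f 84 81 80
f 80 83 82
f 82 84 80
f 81 87 83
f 85 81 84
f 85 87 81
f 83 87 82
f 86 84 82
f 82 87 86
f 86 85 84
f 87 85 86



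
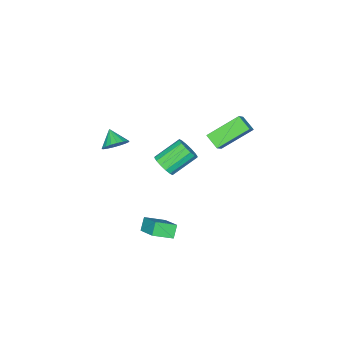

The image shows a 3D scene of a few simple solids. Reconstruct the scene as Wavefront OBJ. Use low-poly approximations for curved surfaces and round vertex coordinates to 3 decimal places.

v -1.737 1.99 1.555
v -3.242 3.038 2.733
v -1.564 2.841 1.019
v -3.069 3.888 2.197
v -0.851 2.332 2.383
v -2.356 3.379 3.561
v -0.678 3.182 1.847
v -2.183 4.23 3.025
v 3.171 2.563 2.7
v 3.683 2.768 3.208
v 2.441 3.443 4.188
v 1.929 3.237 3.68
v 3.656 3.07 2.965
v 2.413 3.745 3.945
v 3.498 3.236 2.652
v 2.256 3.911 3.631
v 3.253 3.221 2.351
v 2.011 3.896 3.33
v 2.986 3.03 2.144
v 1.744 3.705 3.123
v 2.769 2.714 2.086
v 1.526 3.389 3.065
v 2.659 2.357 2.192
v 1.417 3.032 3.172
v 2.687 2.055 2.435
v 1.444 2.73 3.415
v 2.844 1.889 2.749
v 1.602 2.564 3.728
v 3.089 1.904 3.05
v 1.847 2.579 4.029
v 3.356 2.095 3.257
v 2.114 2.77 4.236
v 3.574 2.411 3.315
v 2.331 3.086 4.294
v 2.23 0.425 -3.686
v 2.861 1.738 -2.869
v 1.309 1.186 -4.198
v 1.94 2.499 -3.381
v 2.76 0.601 -4.379
v 3.391 1.914 -3.562
v 1.839 1.362 -4.891
v 2.47 2.675 -4.074
v 2.48 -1.301 1.878
v 3.055 -1.127 2.392
v 2.08 -2.059 2.582
v 2.797 -0.905 2.484
v 2.477 -0.762 2.456
v 2.158 -0.726 2.314
v 1.902 -0.803 2.085
v 1.761 -0.979 1.815
v 1.762 -1.219 1.558
v 1.906 -1.475 1.364
v 2.163 -1.696 1.272
v 2.483 -1.839 1.3
v 2.802 -1.875 1.442
v 3.058 -1.798 1.67
v 3.199 -1.622 1.94
v 3.198 -1.382 2.198
f 2 4 1
f 5 2 1
f 1 4 3
f 3 5 1
f 2 8 4
f 6 2 5
f 6 8 2
f 4 8 3
f 7 5 3
f 3 8 7
f 7 6 5
f 8 6 7
f 10 9 13
f 10 13 11
f 11 13 14
f 11 14 12
f 13 9 15
f 13 15 14
f 14 15 16
f 14 16 12
f 15 9 17
f 15 17 16
f 16 17 18
f 16 18 12
f 17 9 19
f 17 19 18
f 18 19 20
f 18 20 12
f 19 9 21
f 19 21 20
f 20 21 22
f 20 22 12
f 21 9 23
f 21 23 22
f 22 23 24
f 22 24 12
f 23 9 25
f 23 25 24
f 24 25 26
f 24 26 12
f 25 9 27
f 25 27 26
f 26 27 28
f 26 28 12
f 27 9 29
f 27 29 28
f 28 29 30
f 28 30 12
f 29 9 31
f 29 31 30
f 30 31 32
f 30 32 12
f 31 9 33
f 31 33 32
f 32 33 34
f 32 34 12
f 33 9 10
f 33 10 34
f 34 10 11
f 34 11 12
f 36 38 35
f 39 36 35
f 35 38 37
f 37 39 35
f 36 42 38
f 40 36 39
f 40 42 36
f 38 42 37
f 41 39 37
f 37 42 41
f 41 40 39
f 42 40 41
f 44 43 46
f 44 46 45
f 46 43 47
f 46 47 45
f 47 43 48
f 47 48 45
f 48 43 49
f 48 49 45
f 49 43 50
f 49 50 45
f 50 43 51
f 50 51 45
f 51 43 52
f 51 52 45
f 52 43 53
f 52 53 45
f 53 43 54
f 53 54 45
f 54 43 55
f 54 55 45
f 55 43 56
f 55 56 45
f 56 43 57
f 56 57 45
f 57 43 58
f 57 58 45
f 58 43 44
f 58 44 45



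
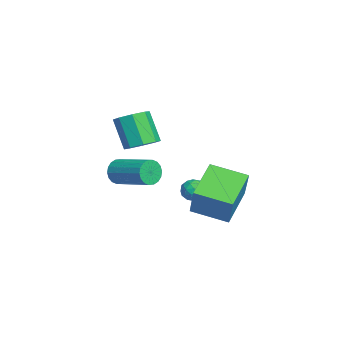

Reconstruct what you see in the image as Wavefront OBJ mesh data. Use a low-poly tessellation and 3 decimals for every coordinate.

v 3.053 -1.553 -3.793
v 1.425 -0.684 -2.811
v 3.678 0.138 -4.251
v 2.05 1.006 -3.269
v 4.09 -1.486 -2.131
v 2.462 -0.618 -1.149
v 4.715 0.204 -2.589
v 3.087 1.073 -1.607
v -1.18 -4.565 -3.256
v -0.809 -4.673 -3.886
v 0.611 -3.243 -3.295
v 0.24 -3.135 -2.664
v -1.019 -4.432 -3.965
v 0.401 -3.002 -3.374
v -1.261 -4.217 -3.904
v 0.159 -2.787 -3.313
v -1.487 -4.071 -3.714
v -0.066 -2.641 -3.123
v -1.652 -4.023 -3.433
v -0.232 -2.593 -2.842
v -1.724 -4.082 -3.117
v -0.304 -2.653 -2.526
v -1.688 -4.237 -2.828
v -0.268 -2.807 -2.237
v -1.551 -4.457 -2.625
v -0.131 -3.027 -2.034
v -1.341 -4.698 -2.546
v 0.079 -3.268 -1.955
v -1.099 -4.913 -2.607
v 0.321 -3.483 -2.016
v -0.874 -5.059 -2.797
v 0.547 -3.629 -2.206
v -0.708 -5.107 -3.078
v 0.712 -3.677 -2.487
v -0.636 -5.047 -3.394
v 0.784 -3.618 -2.803
v -0.672 -4.893 -3.683
v 0.748 -3.463 -3.092
v -0.245 -0.964 -3.909
v 0.261 -0.677 -4.248
v 0.459 -1.643 -3.432
v 0.965 -1.356 -3.771
v 0.647 -1.013 -3.287
v 0.212 -0.593 -3.583
v 0.508 -1.727 -4.097
v 0.073 -1.307 -4.393
v 0.726 -1.149 -4.365
v 0.812 -0.708 -3.864
v -0.092 -1.612 -3.816
v -0.006 -1.171 -3.315
v -0.054 -0.761 -4.121
v 0.774 -1.559 -3.559
v 0.587 -1.357 -3.275
v 0.884 -1.189 -3.474
v -0.083 -0.711 -3.73
v 0.214 -0.543 -3.929
v 0.442 -0.74 -3.364
v 0.506 -1.777 -3.751
v 0.803 -1.609 -3.95
v -0.164 -1.131 -4.206
v 0.133 -0.963 -4.405
v 0.278 -1.58 -4.316
v 0.517 -0.87 -4.388
v 0.931 -1.269 -4.108
v 0.663 -1.487 -4.3
v 0.407 -1.24 -4.473
v 0.567 -0.61 -4.094
v 0.981 -1.01 -3.813
v 0.794 -0.808 -3.529
v 0.539 -0.561 -3.703
v 0.841 -0.888 -4.162
v -0.261 -1.31 -3.867
v 0.153 -1.71 -3.586
v 0.181 -1.759 -3.977
v -0.074 -1.512 -4.151
v -0.211 -1.051 -3.572
v 0.203 -1.45 -3.292
v 0.313 -1.08 -3.207
v 0.057 -0.833 -3.38
v -0.121 -1.432 -3.518
v -1.305 -3.434 -1.602
v -0.518 -3.424 -1.186
v -1.349 -3.896 0.398
v -2.135 -3.906 -0.018
v -0.829 -2.818 -1.169
v -1.66 -3.29 0.415
v -1.419 -2.573 -1.406
v -2.25 -3.046 0.178
v -1.942 -2.833 -1.757
v -2.773 -3.305 -0.173
v -2.091 -3.444 -2.018
v -2.922 -3.916 -0.434
v -1.78 -4.05 -2.035
v -2.611 -4.522 -0.451
v -1.19 -4.294 -1.798
v -2.021 -4.767 -0.214
v -0.667 -4.035 -1.447
v -1.498 -4.507 0.137
f 2 4 1
f 5 2 1
f 1 4 3
f 3 5 1
f 2 8 4
f 6 2 5
f 6 8 2
f 4 8 3
f 7 5 3
f 3 8 7
f 7 6 5
f 8 6 7
f 10 9 13
f 10 13 11
f 11 13 14
f 11 14 12
f 13 9 15
f 13 15 14
f 14 15 16
f 14 16 12
f 15 9 17
f 15 17 16
f 16 17 18
f 16 18 12
f 17 9 19
f 17 19 18
f 18 19 20
f 18 20 12
f 19 9 21
f 19 21 20
f 20 21 22
f 20 22 12
f 21 9 23
f 21 23 22
f 22 23 24
f 22 24 12
f 23 9 25
f 23 25 24
f 24 25 26
f 24 26 12
f 25 9 27
f 25 27 26
f 26 27 28
f 26 28 12
f 27 9 29
f 27 29 28
f 28 29 30
f 28 30 12
f 29 9 31
f 29 31 30
f 30 31 32
f 30 32 12
f 31 9 33
f 31 33 32
f 32 33 34
f 32 34 12
f 33 9 35
f 33 35 34
f 34 35 36
f 34 36 12
f 35 9 37
f 35 37 36
f 36 37 38
f 36 38 12
f 37 9 10
f 37 10 38
f 38 10 11
f 38 11 12
f 39 76 55
f 76 50 79
f 55 79 44
f 76 79 55
f 39 55 51
f 55 44 56
f 51 56 40
f 55 56 51
f 39 51 60
f 51 40 61
f 60 61 46
f 51 61 60
f 39 60 72
f 60 46 75
f 72 75 49
f 60 75 72
f 39 72 76
f 72 49 80
f 76 80 50
f 72 80 76
f 40 56 67
f 56 44 70
f 67 70 48
f 56 70 67
f 44 79 57
f 79 50 78
f 57 78 43
f 79 78 57
f 50 80 77
f 80 49 73
f 77 73 41
f 80 73 77
f 49 75 74
f 75 46 62
f 74 62 45
f 75 62 74
f 46 61 66
f 61 40 63
f 66 63 47
f 61 63 66
f 42 68 54
f 68 48 69
f 54 69 43
f 68 69 54
f 42 54 52
f 54 43 53
f 52 53 41
f 54 53 52
f 42 52 59
f 52 41 58
f 59 58 45
f 52 58 59
f 42 59 64
f 59 45 65
f 64 65 47
f 59 65 64
f 42 64 68
f 64 47 71
f 68 71 48
f 64 71 68
f 43 69 57
f 69 48 70
f 57 70 44
f 69 70 57
f 41 53 77
f 53 43 78
f 77 78 50
f 53 78 77
f 45 58 74
f 58 41 73
f 74 73 49
f 58 73 74
f 47 65 66
f 65 45 62
f 66 62 46
f 65 62 66
f 48 71 67
f 71 47 63
f 67 63 40
f 71 63 67
f 82 81 85
f 82 85 83
f 83 85 86
f 83 86 84
f 85 81 87
f 85 87 86
f 86 87 88
f 86 88 84
f 87 81 89
f 87 89 88
f 88 89 90
f 88 90 84
f 89 81 91
f 89 91 90
f 90 91 92
f 90 92 84
f 91 81 93
f 91 93 92
f 92 93 94
f 92 94 84
f 93 81 95
f 93 95 94
f 94 95 96
f 94 96 84
f 95 81 97
f 95 97 96
f 96 97 98
f 96 98 84
f 97 81 82
f 97 82 98
f 98 82 83
f 98 83 84



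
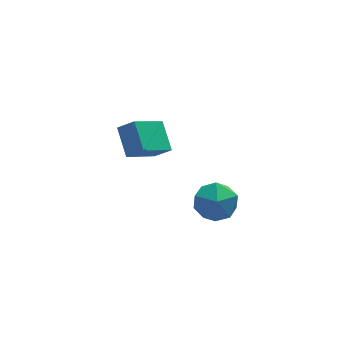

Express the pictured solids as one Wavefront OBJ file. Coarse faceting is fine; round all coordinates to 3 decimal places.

v -4.551 2.534 -1.01
v -3.884 2.132 -0.383
v -4.581 3.858 -0.13
v -3.913 3.456 0.497
v -3.047 3.304 -2.117
v -2.379 2.902 -1.49
v -3.076 4.628 -1.237
v -2.409 4.226 -0.61
v -2.667 -1.243 -1.549
v -1.643 -0.88 -1.799
v -1.977 -2.3 -0.261
v -0.953 -1.937 -0.511
v -1.689 -1.248 -0.034
v -2.115 -0.594 -0.831
v -1.505 -2.586 -1.229
v -1.931 -1.932 -2.026
v -0.925 -1.71 -1.601
v -1.038 -0.883 -0.863
v -2.582 -2.297 -1.197
v -2.695 -1.47 -0.459
f 2 4 1
f 5 2 1
f 1 4 3
f 3 5 1
f 2 8 4
f 6 2 5
f 6 8 2
f 4 8 3
f 7 5 3
f 3 8 7
f 7 6 5
f 8 6 7
f 9 20 14
f 9 14 10
f 9 10 16
f 9 16 19
f 9 19 20
f 10 14 18
f 14 20 13
f 20 19 11
f 19 16 15
f 16 10 17
f 12 18 13
f 12 13 11
f 12 11 15
f 12 15 17
f 12 17 18
f 13 18 14
f 11 13 20
f 15 11 19
f 17 15 16
f 18 17 10



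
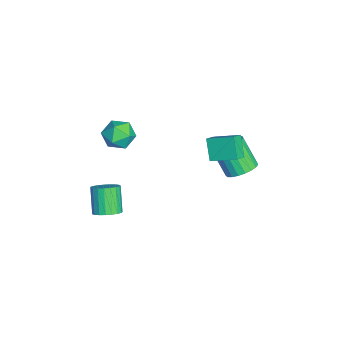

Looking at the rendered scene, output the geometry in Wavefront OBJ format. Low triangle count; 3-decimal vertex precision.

v -0.43 1.647 2.331
v 0.039 3.086 2.934
v -1.088 2.047 1.886
v -0.619 3.487 2.489
v 0.439 1.833 1.211
v 0.908 3.273 1.814
v -0.219 2.234 0.766
v 0.25 3.673 1.369
v -2.964 -2.152 0.212
v -2.221 -2.487 0.876
v -3.499 -3.753 0.004
v -2.756 -4.088 0.668
v -3.564 -3.519 1.027
v -3.234 -2.529 1.155
v -2.486 -3.711 -0.275
v -2.156 -2.721 -0.147
v -1.926 -3.45 0.575
v -2.592 -3.331 1.38
v -3.128 -2.909 -0.5
v -3.794 -2.79 0.305
v 3.298 -3.567 -0.493
v 3.884 -3.934 -0.091
v 2.908 -4.04 1.235
v 2.322 -3.673 0.833
v 3.943 -3.614 -0.022
v 2.967 -3.719 1.304
v 3.89 -3.285 -0.035
v 2.914 -3.391 1.291
v 3.735 -3.006 -0.127
v 2.759 -3.112 1.199
v 3.504 -2.824 -0.282
v 2.528 -2.929 1.044
v 3.238 -2.77 -0.474
v 2.262 -2.875 0.852
v 2.982 -2.854 -0.669
v 2.006 -2.959 0.657
v 2.781 -3.061 -0.834
v 1.804 -3.167 0.492
v 2.669 -3.356 -0.939
v 1.693 -3.462 0.387
v 2.666 -3.687 -0.968
v 1.69 -3.793 0.358
v 2.772 -3.998 -0.915
v 1.796 -4.104 0.411
v 2.969 -4.234 -0.788
v 1.993 -4.34 0.538
v 3.224 -4.355 -0.611
v 2.247 -4.461 0.715
v 3.491 -4.339 -0.413
v 2.514 -4.445 0.913
v 3.724 -4.191 -0.229
v 2.748 -4.296 1.097
v -1.756 3.662 -1.687
v -1.197 2.878 -1.806
v -2.004 2.054 -0.172
v -2.564 2.838 -0.053
v -0.965 3.112 -1.573
v -1.773 2.288 0.061
v -0.87 3.442 -1.36
v -1.677 2.617 0.274
v -0.928 3.809 -1.204
v -1.735 2.984 0.43
v -1.129 4.151 -1.131
v -1.937 3.326 0.503
v -1.439 4.408 -1.154
v -2.246 3.584 0.48
v -1.804 4.536 -1.269
v -2.611 3.712 0.364
v -2.16 4.514 -1.457
v -2.967 3.689 0.177
v -2.447 4.344 -1.684
v -3.254 3.519 -0.05
v -2.614 4.056 -1.912
v -3.421 3.232 -0.278
v -2.633 3.7 -2.101
v -3.44 2.876 -0.467
v -2.5 3.338 -2.218
v -3.307 2.513 -0.584
v -2.239 3.031 -2.244
v -3.046 2.207 -0.61
v -1.894 2.834 -2.173
v -2.702 2.01 -0.539
v -1.526 2.78 -2.018
v -2.333 1.956 -0.384
f 2 4 1
f 5 2 1
f 1 4 3
f 3 5 1
f 2 8 4
f 6 2 5
f 6 8 2
f 4 8 3
f 7 5 3
f 3 8 7
f 7 6 5
f 8 6 7
f 9 20 14
f 9 14 10
f 9 10 16
f 9 16 19
f 9 19 20
f 10 14 18
f 14 20 13
f 20 19 11
f 19 16 15
f 16 10 17
f 12 18 13
f 12 13 11
f 12 11 15
f 12 15 17
f 12 17 18
f 13 18 14
f 11 13 20
f 15 11 19
f 17 15 16
f 18 17 10
f 22 21 25
f 22 25 23
f 23 25 26
f 23 26 24
f 25 21 27
f 25 27 26
f 26 27 28
f 26 28 24
f 27 21 29
f 27 29 28
f 28 29 30
f 28 30 24
f 29 21 31
f 29 31 30
f 30 31 32
f 30 32 24
f 31 21 33
f 31 33 32
f 32 33 34
f 32 34 24
f 33 21 35
f 33 35 34
f 34 35 36
f 34 36 24
f 35 21 37
f 35 37 36
f 36 37 38
f 36 38 24
f 37 21 39
f 37 39 38
f 38 39 40
f 38 40 24
f 39 21 41
f 39 41 40
f 40 41 42
f 40 42 24
f 41 21 43
f 41 43 42
f 42 43 44
f 42 44 24
f 43 21 45
f 43 45 44
f 44 45 46
f 44 46 24
f 45 21 47
f 45 47 46
f 46 47 48
f 46 48 24
f 47 21 49
f 47 49 48
f 48 49 50
f 48 50 24
f 49 21 51
f 49 51 50
f 50 51 52
f 50 52 24
f 51 21 22
f 51 22 52
f 52 22 23
f 52 23 24
f 54 53 57
f 54 57 55
f 55 57 58
f 55 58 56
f 57 53 59
f 57 59 58
f 58 59 60
f 58 60 56
f 59 53 61
f 59 61 60
f 60 61 62
f 60 62 56
f 61 53 63
f 61 63 62
f 62 63 64
f 62 64 56
f 63 53 65
f 63 65 64
f 64 65 66
f 64 66 56
f 65 53 67
f 65 67 66
f 66 67 68
f 66 68 56
f 67 53 69
f 67 69 68
f 68 69 70
f 68 70 56
f 69 53 71
f 69 71 70
f 70 71 72
f 70 72 56
f 71 53 73
f 71 73 72
f 72 73 74
f 72 74 56
f 73 53 75
f 73 75 74
f 74 75 76
f 74 76 56
f 75 53 77
f 75 77 76
f 76 77 78
f 76 78 56
f 77 53 79
f 77 79 78
f 78 79 80
f 78 80 56
f 79 53 81
f 79 81 80
f 80 81 82
f 80 82 56
f 81 53 83
f 81 83 82
f 82 83 84
f 82 84 56
f 83 53 54
f 83 54 84
f 84 54 55
f 84 55 56



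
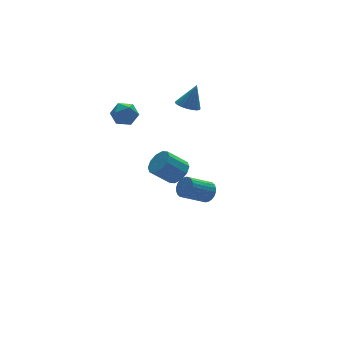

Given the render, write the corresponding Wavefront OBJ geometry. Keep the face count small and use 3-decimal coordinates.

v 3.434 1.276 -3.348
v 3.724 1.619 -2.865
v 2.395 1.587 -2.048
v 2.106 1.244 -2.532
v 3.629 1.808 -3.011
v 2.301 1.777 -2.194
v 3.505 1.917 -3.209
v 2.176 1.886 -2.392
v 3.37 1.928 -3.428
v 2.041 1.896 -2.611
v 3.245 1.839 -3.635
v 1.916 1.808 -2.818
v 3.149 1.665 -3.798
v 1.82 1.634 -2.981
v 3.096 1.432 -3.893
v 1.767 1.4 -3.076
v 3.095 1.174 -3.905
v 1.766 1.143 -3.088
v 3.145 0.933 -3.832
v 1.816 0.901 -3.015
v 3.239 0.743 -3.686
v 1.911 0.712 -2.869
v 3.364 0.634 -3.488
v 2.035 0.603 -2.671
v 3.499 0.624 -3.269
v 2.17 0.592 -2.452
v 3.624 0.712 -3.062
v 2.295 0.681 -2.245
v 3.72 0.886 -2.899
v 2.391 0.855 -2.082
v 3.773 1.12 -2.804
v 2.444 1.088 -1.987
v 3.774 1.377 -2.792
v 2.445 1.346 -1.975
v 3.605 3.932 1.65
v 4.146 4.294 1.393
v 4.175 4.028 2.99
v 3.941 4.517 1.465
v 3.669 4.624 1.573
v 3.384 4.594 1.696
v 3.143 4.433 1.81
v 2.994 4.173 1.892
v 2.965 3.864 1.927
v 3.064 3.569 1.906
v 3.269 3.346 1.835
v 3.541 3.239 1.727
v 3.825 3.269 1.604
v 4.066 3.43 1.49
v 4.216 3.691 1.407
v 4.244 3.999 1.373
v -0.336 -3.039 1.95
v 0.057 -3.4 2.463
v -0.871 -3.162 3.342
v -1.264 -2.801 2.83
v 0.181 -2.96 2.474
v -0.747 -2.722 3.353
v 0.107 -2.55 2.285
v -0.821 -2.312 3.164
v -0.136 -2.327 1.968
v -1.064 -2.089 2.848
v -0.456 -2.376 1.645
v -1.383 -2.138 2.524
v -0.729 -2.678 1.438
v -1.657 -2.44 2.317
v -0.853 -3.118 1.427
v -1.781 -2.88 2.306
v -0.779 -3.528 1.616
v -1.707 -3.29 2.495
v -0.536 -3.751 1.932
v -1.464 -3.513 2.812
v -0.217 -3.702 2.256
v -1.144 -3.464 3.135
v -1.058 3.301 2.711
v -0.632 3.234 3.371
v -0.288 2.466 2.129
v 0.138 2.399 2.789
v -0.596 2.113 2.764
v -1.072 2.629 3.123
v 0.152 3.071 2.377
v -0.324 3.587 2.736
v 0.116 3.092 3.165
v -0.346 2.5 3.403
v -0.574 3.2 2.097
v -1.036 2.608 2.335
f 2 1 5
f 2 5 3
f 3 5 6
f 3 6 4
f 5 1 7
f 5 7 6
f 6 7 8
f 6 8 4
f 7 1 9
f 7 9 8
f 8 9 10
f 8 10 4
f 9 1 11
f 9 11 10
f 10 11 12
f 10 12 4
f 11 1 13
f 11 13 12
f 12 13 14
f 12 14 4
f 13 1 15
f 13 15 14
f 14 15 16
f 14 16 4
f 15 1 17
f 15 17 16
f 16 17 18
f 16 18 4
f 17 1 19
f 17 19 18
f 18 19 20
f 18 20 4
f 19 1 21
f 19 21 20
f 20 21 22
f 20 22 4
f 21 1 23
f 21 23 22
f 22 23 24
f 22 24 4
f 23 1 25
f 23 25 24
f 24 25 26
f 24 26 4
f 25 1 27
f 25 27 26
f 26 27 28
f 26 28 4
f 27 1 29
f 27 29 28
f 28 29 30
f 28 30 4
f 29 1 31
f 29 31 30
f 30 31 32
f 30 32 4
f 31 1 33
f 31 33 32
f 32 33 34
f 32 34 4
f 33 1 2
f 33 2 34
f 34 2 3
f 34 3 4
f 36 35 38
f 36 38 37
f 38 35 39
f 38 39 37
f 39 35 40
f 39 40 37
f 40 35 41
f 40 41 37
f 41 35 42
f 41 42 37
f 42 35 43
f 42 43 37
f 43 35 44
f 43 44 37
f 44 35 45
f 44 45 37
f 45 35 46
f 45 46 37
f 46 35 47
f 46 47 37
f 47 35 48
f 47 48 37
f 48 35 49
f 48 49 37
f 49 35 50
f 49 50 37
f 50 35 36
f 50 36 37
f 52 51 55
f 52 55 53
f 53 55 56
f 53 56 54
f 55 51 57
f 55 57 56
f 56 57 58
f 56 58 54
f 57 51 59
f 57 59 58
f 58 59 60
f 58 60 54
f 59 51 61
f 59 61 60
f 60 61 62
f 60 62 54
f 61 51 63
f 61 63 62
f 62 63 64
f 62 64 54
f 63 51 65
f 63 65 64
f 64 65 66
f 64 66 54
f 65 51 67
f 65 67 66
f 66 67 68
f 66 68 54
f 67 51 69
f 67 69 68
f 68 69 70
f 68 70 54
f 69 51 71
f 69 71 70
f 70 71 72
f 70 72 54
f 71 51 52
f 71 52 72
f 72 52 53
f 72 53 54
f 73 84 78
f 73 78 74
f 73 74 80
f 73 80 83
f 73 83 84
f 74 78 82
f 78 84 77
f 84 83 75
f 83 80 79
f 80 74 81
f 76 82 77
f 76 77 75
f 76 75 79
f 76 79 81
f 76 81 82
f 77 82 78
f 75 77 84
f 79 75 83
f 81 79 80
f 82 81 74



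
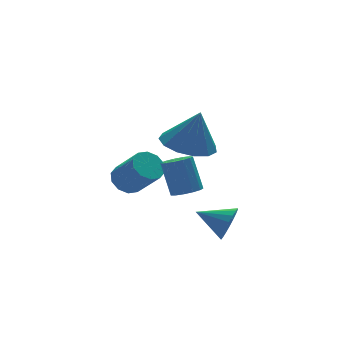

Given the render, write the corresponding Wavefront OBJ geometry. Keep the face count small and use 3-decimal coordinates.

v -3.412 1.789 -3.207
v -2.816 1.9 -3.334
v -2.431 1.022 -2.301
v -3.028 0.911 -2.173
v -2.931 2.157 -3.074
v -2.546 1.278 -2.04
v -3.23 2.273 -2.864
v -2.845 1.394 -1.83
v -3.598 2.204 -2.785
v -3.214 1.325 -1.751
v -3.896 1.977 -2.868
v -3.512 1.098 -1.834
v -4.009 1.678 -3.079
v -3.624 0.8 -2.046
v -3.894 1.422 -3.34
v -3.509 0.543 -2.306
v -3.595 1.306 -3.55
v -3.21 0.427 -2.516
v -3.226 1.375 -3.629
v -2.842 0.496 -2.595
v -2.928 1.602 -3.546
v -2.544 0.723 -2.512
v -2.018 0.211 -3.314
v -1.472 0.279 -3.32
v -1.536 0.897 -2.132
v -2.082 0.829 -2.126
v -1.593 0.529 -3.457
v -1.657 1.147 -2.269
v -1.849 0.679 -3.548
v -1.913 1.297 -2.361
v -2.158 0.68 -3.565
v -2.222 1.298 -2.378
v -2.423 0.532 -3.502
v -2.487 1.15 -2.315
v -2.559 0.282 -3.38
v -2.623 0.9 -2.192
v -2.524 0.01 -3.236
v -2.588 0.628 -2.049
v -2.328 -0.199 -3.117
v -2.392 0.419 -1.93
v -2.033 -0.277 -3.06
v -2.097 0.341 -1.873
v -1.734 -0.2 -3.084
v -1.798 0.418 -1.897
v -1.525 0.007 -3.181
v -1.589 0.625 -1.994
v -1.433 -1.603 -3.984
v -1.086 -1.508 -3.407
v -2.227 -0.817 -3.636
v -0.965 -1.303 -3.593
v -0.936 -1.157 -3.857
v -1.006 -1.1 -4.146
v -1.16 -1.143 -4.403
v -1.368 -1.276 -4.576
v -1.59 -1.475 -4.633
v -1.78 -1.699 -4.56
v -1.902 -1.904 -4.374
v -1.93 -2.049 -4.11
v -1.861 -2.106 -3.821
v -1.706 -2.064 -3.564
v -1.498 -1.93 -3.391
v -1.276 -1.731 -3.334
v -2.306 -0.413 -0.678
v -1.454 -0.011 -0.866
v -1.934 -0.547 0.718
v -1.789 0.394 -0.738
v -2.288 0.543 -0.591
v -2.792 0.388 -0.471
v -3.142 -0.021 -0.417
v -3.227 -0.554 -0.446
v -3.018 -1.043 -0.548
v -2.584 -1.332 -0.692
v -2.061 -1.329 -0.831
v -1.616 -1.035 -0.921
v -1.39 -0.544 -0.934
f 2 1 5
f 2 5 3
f 3 5 6
f 3 6 4
f 5 1 7
f 5 7 6
f 6 7 8
f 6 8 4
f 7 1 9
f 7 9 8
f 8 9 10
f 8 10 4
f 9 1 11
f 9 11 10
f 10 11 12
f 10 12 4
f 11 1 13
f 11 13 12
f 12 13 14
f 12 14 4
f 13 1 15
f 13 15 14
f 14 15 16
f 14 16 4
f 15 1 17
f 15 17 16
f 16 17 18
f 16 18 4
f 17 1 19
f 17 19 18
f 18 19 20
f 18 20 4
f 19 1 21
f 19 21 20
f 20 21 22
f 20 22 4
f 21 1 2
f 21 2 22
f 22 2 3
f 22 3 4
f 24 23 27
f 24 27 25
f 25 27 28
f 25 28 26
f 27 23 29
f 27 29 28
f 28 29 30
f 28 30 26
f 29 23 31
f 29 31 30
f 30 31 32
f 30 32 26
f 31 23 33
f 31 33 32
f 32 33 34
f 32 34 26
f 33 23 35
f 33 35 34
f 34 35 36
f 34 36 26
f 35 23 37
f 35 37 36
f 36 37 38
f 36 38 26
f 37 23 39
f 37 39 38
f 38 39 40
f 38 40 26
f 39 23 41
f 39 41 40
f 40 41 42
f 40 42 26
f 41 23 43
f 41 43 42
f 42 43 44
f 42 44 26
f 43 23 45
f 43 45 44
f 44 45 46
f 44 46 26
f 45 23 24
f 45 24 46
f 46 24 25
f 46 25 26
f 48 47 50
f 48 50 49
f 50 47 51
f 50 51 49
f 51 47 52
f 51 52 49
f 52 47 53
f 52 53 49
f 53 47 54
f 53 54 49
f 54 47 55
f 54 55 49
f 55 47 56
f 55 56 49
f 56 47 57
f 56 57 49
f 57 47 58
f 57 58 49
f 58 47 59
f 58 59 49
f 59 47 60
f 59 60 49
f 60 47 61
f 60 61 49
f 61 47 62
f 61 62 49
f 62 47 48
f 62 48 49
f 64 63 66
f 64 66 65
f 66 63 67
f 66 67 65
f 67 63 68
f 67 68 65
f 68 63 69
f 68 69 65
f 69 63 70
f 69 70 65
f 70 63 71
f 70 71 65
f 71 63 72
f 71 72 65
f 72 63 73
f 72 73 65
f 73 63 74
f 73 74 65
f 74 63 75
f 74 75 65
f 75 63 64
f 75 64 65



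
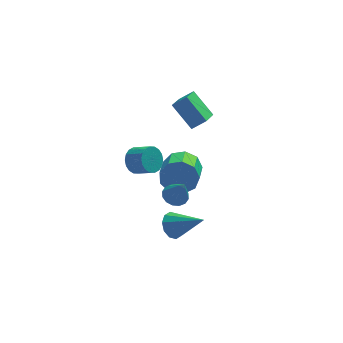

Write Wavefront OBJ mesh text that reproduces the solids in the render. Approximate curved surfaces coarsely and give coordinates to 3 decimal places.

v -2.729 -2.824 0.921
v -2.317 -3.275 0.622
v -2.391 -3.416 2.279
v -2.112 -2.997 0.692
v -2.073 -2.673 0.824
v -2.209 -2.39 0.981
v -2.484 -2.222 1.122
v -2.825 -2.216 1.21
v -3.14 -2.373 1.219
v -3.345 -2.65 1.149
v -3.385 -2.974 1.018
v -3.248 -3.258 0.86
v -2.973 -3.426 0.719
v -2.632 -3.432 0.632
v -1.538 2.445 -1.762
v -0.74 2.531 -1.1
v -1.184 0.781 -0.337
v -1.982 0.695 -0.998
v -1.327 2.807 -0.81
v -1.772 1.057 -0.046
v -2.013 2.913 -0.964
v -2.458 1.164 -0.201
v -2.477 2.801 -1.492
v -2.921 1.051 -0.729
v -2.501 2.522 -2.146
v -2.945 0.772 -1.383
v -2.075 2.207 -2.62
v -2.519 0.457 -1.857
v -1.397 2.003 -2.692
v -1.841 0.253 -1.929
v -0.785 2.006 -2.329
v -1.229 0.256 -1.566
v -0.526 2.214 -1.701
v -0.97 0.465 -0.937
v -3.966 2.268 -0.705
v -3.456 2.327 -1.332
v -2.703 1.672 -0.781
v -3.214 1.612 -0.155
v -3.363 2.608 -1.126
v -2.61 1.952 -0.575
v -3.389 2.821 -0.836
v -2.637 2.166 -0.285
v -3.53 2.924 -0.521
v -2.777 2.269 0.03
v -3.757 2.898 -0.242
v -3.004 2.243 0.309
v -4.026 2.747 -0.055
v -3.273 2.092 0.496
v -4.282 2.5 0.003
v -3.529 1.845 0.554
v -4.477 2.208 -0.079
v -3.724 1.553 0.472
v -4.57 1.928 -0.285
v -3.817 1.272 0.266
v -4.543 1.714 -0.575
v -3.791 1.059 -0.024
v -4.403 1.611 -0.89
v -3.65 0.956 -0.339
v -4.176 1.637 -1.169
v -3.423 0.982 -0.618
v -3.907 1.788 -1.356
v -3.154 1.133 -0.805
v -3.651 2.035 -1.414
v -2.898 1.38 -0.863
v -1.023 2.693 1.088
v -1.882 3.685 2.29
v -0.432 4.019 0.415
v -1.292 5.011 1.617
v -0.268 2.649 1.663
v -1.128 3.641 2.865
v 0.322 3.975 0.99
v -0.537 4.967 2.192
v -2.671 -1.71 -2.556
v -2.276 -1.942 -3.224
v -1.289 -2.67 -1.404
v -2.09 -1.5 -3.079
v -2.126 -1.139 -2.735
v -2.371 -0.996 -2.322
v -2.73 -1.125 -1.999
v -3.067 -1.479 -1.889
v -3.253 -1.921 -2.033
v -3.217 -2.282 -2.378
v -2.972 -2.425 -2.79
v -2.613 -2.295 -3.114
f 2 1 4
f 2 4 3
f 4 1 5
f 4 5 3
f 5 1 6
f 5 6 3
f 6 1 7
f 6 7 3
f 7 1 8
f 7 8 3
f 8 1 9
f 8 9 3
f 9 1 10
f 9 10 3
f 10 1 11
f 10 11 3
f 11 1 12
f 11 12 3
f 12 1 13
f 12 13 3
f 13 1 14
f 13 14 3
f 14 1 2
f 14 2 3
f 16 15 19
f 16 19 17
f 17 19 20
f 17 20 18
f 19 15 21
f 19 21 20
f 20 21 22
f 20 22 18
f 21 15 23
f 21 23 22
f 22 23 24
f 22 24 18
f 23 15 25
f 23 25 24
f 24 25 26
f 24 26 18
f 25 15 27
f 25 27 26
f 26 27 28
f 26 28 18
f 27 15 29
f 27 29 28
f 28 29 30
f 28 30 18
f 29 15 31
f 29 31 30
f 30 31 32
f 30 32 18
f 31 15 33
f 31 33 32
f 32 33 34
f 32 34 18
f 33 15 16
f 33 16 34
f 34 16 17
f 34 17 18
f 36 35 39
f 36 39 37
f 37 39 40
f 37 40 38
f 39 35 41
f 39 41 40
f 40 41 42
f 40 42 38
f 41 35 43
f 41 43 42
f 42 43 44
f 42 44 38
f 43 35 45
f 43 45 44
f 44 45 46
f 44 46 38
f 45 35 47
f 45 47 46
f 46 47 48
f 46 48 38
f 47 35 49
f 47 49 48
f 48 49 50
f 48 50 38
f 49 35 51
f 49 51 50
f 50 51 52
f 50 52 38
f 51 35 53
f 51 53 52
f 52 53 54
f 52 54 38
f 53 35 55
f 53 55 54
f 54 55 56
f 54 56 38
f 55 35 57
f 55 57 56
f 56 57 58
f 56 58 38
f 57 35 59
f 57 59 58
f 58 59 60
f 58 60 38
f 59 35 61
f 59 61 60
f 60 61 62
f 60 62 38
f 61 35 63
f 61 63 62
f 62 63 64
f 62 64 38
f 63 35 36
f 63 36 64
f 64 36 37
f 64 37 38
f 66 68 65
f 69 66 65
f 65 68 67
f 67 69 65
f 66 72 68
f 70 66 69
f 70 72 66
f 68 72 67
f 71 69 67
f 67 72 71
f 71 70 69
f 72 70 71
f 74 73 76
f 74 76 75
f 76 73 77
f 76 77 75
f 77 73 78
f 77 78 75
f 78 73 79
f 78 79 75
f 79 73 80
f 79 80 75
f 80 73 81
f 80 81 75
f 81 73 82
f 81 82 75
f 82 73 83
f 82 83 75
f 83 73 84
f 83 84 75
f 84 73 74
f 84 74 75

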